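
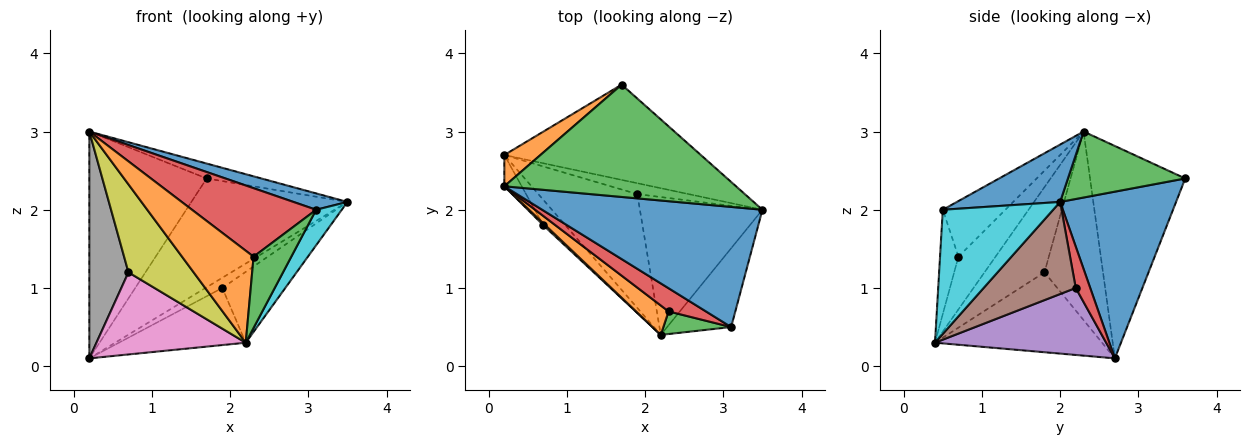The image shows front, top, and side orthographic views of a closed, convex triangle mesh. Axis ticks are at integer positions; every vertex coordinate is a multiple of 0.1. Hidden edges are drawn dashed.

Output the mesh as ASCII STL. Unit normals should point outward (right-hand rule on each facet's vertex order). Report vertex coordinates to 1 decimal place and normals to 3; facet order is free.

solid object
 facet normal 0.488 0.657 -0.575
  outer loop
   vertex 1.7 3.6 2.4
   vertex 3.5 2.0 2.1
   vertex 0.2 2.7 0.1
  endloop
 endfacet
 facet normal -0.627 0.772 0.106
  outer loop
   vertex 1.7 3.6 2.4
   vertex 0.2 2.7 0.1
   vertex 0.2 2.3 3.0
  endloop
 endfacet
 facet normal 0.272 0.127 0.954
  outer loop
   vertex 1.7 3.6 2.4
   vertex 0.2 2.3 3.0
   vertex 3.5 2.0 2.1
  endloop
 endfacet
 facet normal 0.507 0.589 -0.630
  outer loop
   vertex 1.9 2.2 1.0
   vertex 0.2 2.7 0.1
   vertex 3.5 2.0 2.1
  endloop
 endfacet
 facet normal 0.518 0.384 -0.765
  outer loop
   vertex 1.9 2.2 1.0
   vertex 2.2 0.4 0.3
   vertex 0.2 2.7 0.1
  endloop
 endfacet
 facet normal 0.556 0.380 -0.739
  outer loop
   vertex 1.9 2.2 1.0
   vertex 3.5 2.0 2.1
   vertex 2.2 0.4 0.3
  endloop
 endfacet
 facet normal -0.730 -0.653 -0.202
  outer loop
   vertex 0.7 1.8 1.2
   vertex 0.2 2.7 0.1
   vertex 2.2 0.4 0.3
  endloop
 endfacet
 facet normal -0.829 -0.554 -0.076
  outer loop
   vertex 0.7 1.8 1.2
   vertex 0.2 2.3 3.0
   vertex 0.2 2.7 0.1
  endloop
 endfacet
 facet normal -0.677 -0.736 0.016
  outer loop
   vertex 0.7 1.8 1.2
   vertex 2.2 0.4 0.3
   vertex 0.2 2.3 3.0
  endloop
 endfacet
 facet normal 0.870 -0.202 -0.449
  outer loop
   vertex 3.1 0.5 2.0
   vertex 2.2 0.4 0.3
   vertex 3.5 2.0 2.1
  endloop
 endfacet
 facet normal 0.250 -0.131 0.959
  outer loop
   vertex 3.1 0.5 2.0
   vertex 3.5 2.0 2.1
   vertex 0.2 2.3 3.0
  endloop
 endfacet
 facet normal -0.443 -0.854 0.273
  outer loop
   vertex 2.3 0.7 1.4
   vertex 0.2 2.3 3.0
   vertex 2.2 0.4 0.3
  endloop
 endfacet
 facet normal -0.422 -0.864 0.274
  outer loop
   vertex 2.3 0.7 1.4
   vertex 2.2 0.4 0.3
   vertex 3.1 0.5 2.0
  endloop
 endfacet
 facet normal -0.431 -0.855 0.289
  outer loop
   vertex 2.3 0.7 1.4
   vertex 3.1 0.5 2.0
   vertex 0.2 2.3 3.0
  endloop
 endfacet
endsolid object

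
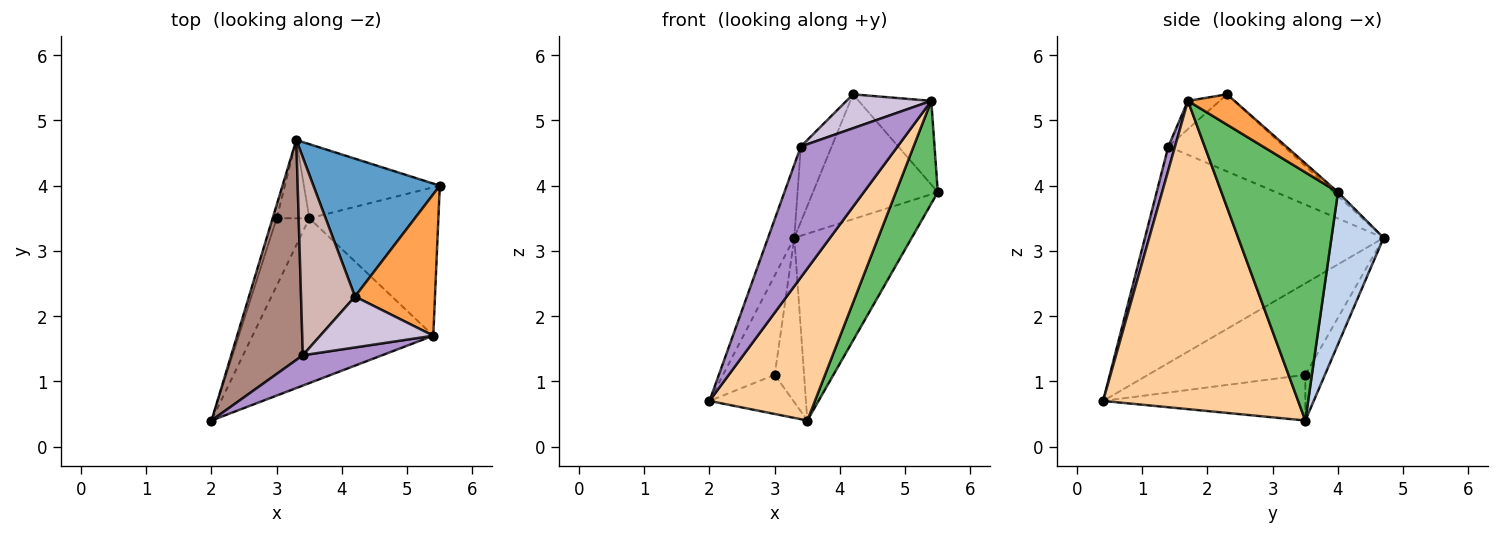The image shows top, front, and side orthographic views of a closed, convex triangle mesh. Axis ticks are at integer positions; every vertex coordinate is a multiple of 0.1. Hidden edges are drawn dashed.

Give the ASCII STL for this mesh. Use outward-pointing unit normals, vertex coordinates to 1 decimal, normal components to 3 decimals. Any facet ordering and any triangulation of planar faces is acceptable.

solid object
 facet normal -0.022 0.671 0.741
  outer loop
   vertex 4.2 2.3 5.4
   vertex 5.5 4.0 3.9
   vertex 3.3 4.7 3.2
  endloop
 endfacet
 facet normal 0.382 0.859 -0.341
  outer loop
   vertex 3.5 3.5 0.4
   vertex 3.3 4.7 3.2
   vertex 5.5 4.0 3.9
  endloop
 endfacet
 facet normal 0.310 0.484 0.818
  outer loop
   vertex 5.4 1.7 5.3
   vertex 5.5 4.0 3.9
   vertex 4.2 2.3 5.4
  endloop
 endfacet
 facet normal 0.782 -0.423 -0.458
  outer loop
   vertex 5.4 1.7 5.3
   vertex 2.0 0.4 0.7
   vertex 3.5 3.5 0.4
  endloop
 endfacet
 facet normal 0.845 -0.304 -0.439
  outer loop
   vertex 5.4 1.7 5.3
   vertex 3.5 3.5 0.4
   vertex 5.5 4.0 3.9
  endloop
 endfacet
 facet normal -0.949 0.312 -0.043
  outer loop
   vertex 3.0 3.5 1.1
   vertex 2.0 0.4 0.7
   vertex 3.3 4.7 3.2
  endloop
 endfacet
 facet normal -0.771 0.320 -0.551
  outer loop
   vertex 3.0 3.5 1.1
   vertex 3.5 3.5 0.4
   vertex 2.0 0.4 0.7
  endloop
 endfacet
 facet normal -0.516 0.774 -0.368
  outer loop
   vertex 3.0 3.5 1.1
   vertex 3.3 4.7 3.2
   vertex 3.5 3.5 0.4
  endloop
 endfacet
 facet normal 0.067 -0.972 0.225
  outer loop
   vertex 3.4 1.4 4.6
   vertex 2.0 0.4 0.7
   vertex 5.4 1.7 5.3
  endloop
 endfacet
 facet normal -0.204 -0.543 0.815
  outer loop
   vertex 3.4 1.4 4.6
   vertex 5.4 1.7 5.3
   vertex 4.2 2.3 5.4
  endloop
 endfacet
 facet normal -0.944 0.104 0.312
  outer loop
   vertex 3.4 1.4 4.6
   vertex 3.3 4.7 3.2
   vertex 2.0 0.4 0.7
  endloop
 endfacet
 facet normal -0.800 0.213 0.560
  outer loop
   vertex 3.4 1.4 4.6
   vertex 4.2 2.3 5.4
   vertex 3.3 4.7 3.2
  endloop
 endfacet
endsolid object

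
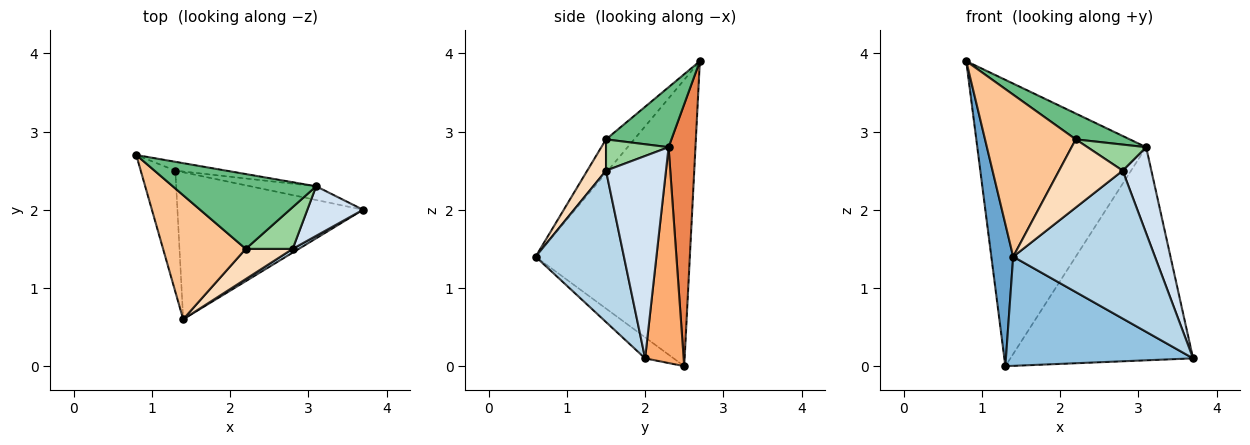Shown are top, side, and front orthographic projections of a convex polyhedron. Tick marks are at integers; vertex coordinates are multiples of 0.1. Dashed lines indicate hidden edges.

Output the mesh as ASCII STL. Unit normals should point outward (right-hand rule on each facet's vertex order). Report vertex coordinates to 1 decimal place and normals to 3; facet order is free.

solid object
 facet normal -0.983 -0.139 -0.119
  outer loop
   vertex 1.3 2.5 0.0
   vertex 1.4 0.6 1.4
   vertex 0.8 2.7 3.9
  endloop
 endfacet
 facet normal -0.090 -0.594 -0.799
  outer loop
   vertex 1.3 2.5 0.0
   vertex 3.7 2.0 0.1
   vertex 1.4 0.6 1.4
  endloop
 endfacet
 facet normal 0.529 -0.849 0.021
  outer loop
   vertex 2.8 1.5 2.5
   vertex 1.4 0.6 1.4
   vertex 3.7 2.0 0.1
  endloop
 endfacet
 facet normal 0.876 -0.419 0.241
  outer loop
   vertex 3.1 2.3 2.8
   vertex 2.8 1.5 2.5
   vertex 3.7 2.0 0.1
  endloop
 endfacet
 facet normal 0.157 0.987 -0.030
  outer loop
   vertex 3.1 2.3 2.8
   vertex 1.3 2.5 0.0
   vertex 0.8 2.7 3.9
  endloop
 endfacet
 facet normal 0.206 0.977 -0.063
  outer loop
   vertex 3.1 2.3 2.8
   vertex 3.7 2.0 0.1
   vertex 1.3 2.5 0.0
  endloop
 endfacet
 facet normal -0.239 -0.771 0.590
  outer loop
   vertex 2.2 1.5 2.9
   vertex 0.8 2.7 3.9
   vertex 1.4 0.6 1.4
  endloop
 endfacet
 facet normal 0.261 -0.883 0.391
  outer loop
   vertex 2.2 1.5 2.9
   vertex 1.4 0.6 1.4
   vertex 2.8 1.5 2.5
  endloop
 endfacet
 facet normal 0.368 -0.304 0.879
  outer loop
   vertex 2.2 1.5 2.9
   vertex 3.1 2.3 2.8
   vertex 0.8 2.7 3.9
  endloop
 endfacet
 facet normal 0.492 -0.461 0.738
  outer loop
   vertex 2.2 1.5 2.9
   vertex 2.8 1.5 2.5
   vertex 3.1 2.3 2.8
  endloop
 endfacet
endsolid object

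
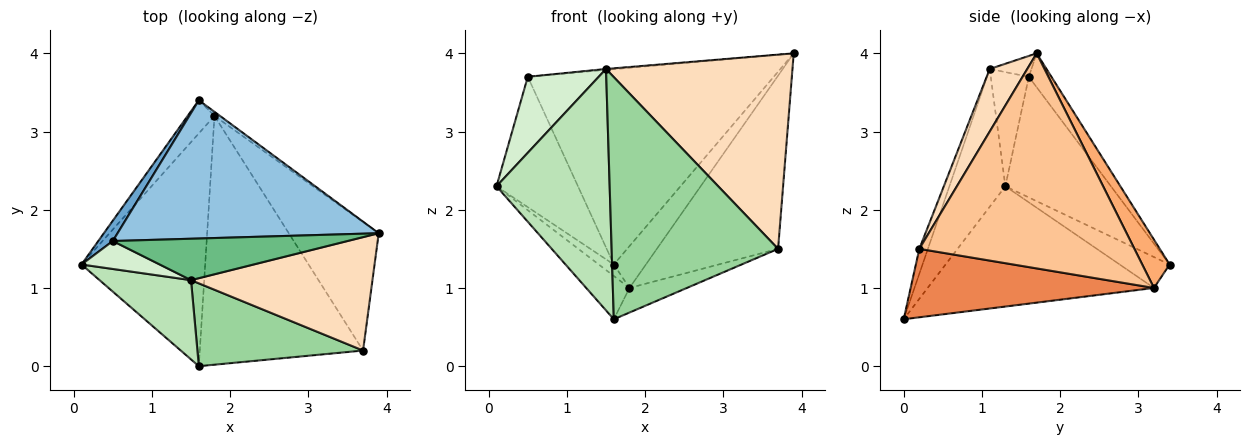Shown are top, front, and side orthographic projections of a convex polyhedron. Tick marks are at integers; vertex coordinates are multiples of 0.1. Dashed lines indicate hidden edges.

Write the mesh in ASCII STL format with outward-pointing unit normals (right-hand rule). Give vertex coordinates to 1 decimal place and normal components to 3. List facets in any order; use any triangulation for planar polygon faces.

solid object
 facet normal -0.788 0.608 0.095
  outer loop
   vertex 0.5 1.6 3.7
   vertex 1.6 3.4 1.3
   vertex 0.1 1.3 2.3
  endloop
 endfacet
 facet normal -0.075 0.814 0.576
  outer loop
   vertex 0.5 1.6 3.7
   vertex 3.9 1.7 4.0
   vertex 1.6 3.4 1.3
  endloop
 endfacet
 facet normal -0.737 0.222 -0.639
  outer loop
   vertex 1.8 3.2 1.0
   vertex 0.1 1.3 2.3
   vertex 1.6 3.4 1.3
  endloop
 endfacet
 facet normal -0.691 0.132 -0.711
  outer loop
   vertex 1.8 3.2 1.0
   vertex 1.6 0.0 0.6
   vertex 0.1 1.3 2.3
  endloop
 endfacet
 facet normal 0.385 0.091 -0.918
  outer loop
   vertex 1.8 3.2 1.0
   vertex 3.7 0.2 1.5
   vertex 1.6 0.0 0.6
  endloop
 endfacet
 facet normal 0.647 0.758 -0.074
  outer loop
   vertex 1.8 3.2 1.0
   vertex 1.6 3.4 1.3
   vertex 3.9 1.7 4.0
  endloop
 endfacet
 facet normal 0.819 0.461 -0.342
  outer loop
   vertex 1.8 3.2 1.0
   vertex 3.9 1.7 4.0
   vertex 3.7 0.2 1.5
  endloop
 endfacet
 facet normal 0.171 -0.851 0.497
  outer loop
   vertex 1.5 1.1 3.8
   vertex 3.7 0.2 1.5
   vertex 3.9 1.7 4.0
  endloop
 endfacet
 facet normal -0.089 0.022 0.996
  outer loop
   vertex 1.5 1.1 3.8
   vertex 3.9 1.7 4.0
   vertex 0.5 1.6 3.7
  endloop
 endfacet
 facet normal -0.049 -0.945 0.323
  outer loop
   vertex 1.5 1.1 3.8
   vertex 1.6 0.0 0.6
   vertex 3.7 0.2 1.5
  endloop
 endfacet
 facet normal -0.425 -0.860 0.282
  outer loop
   vertex 1.5 1.1 3.8
   vertex 0.1 1.3 2.3
   vertex 1.6 0.0 0.6
  endloop
 endfacet
 facet normal -0.450 -0.838 0.308
  outer loop
   vertex 1.5 1.1 3.8
   vertex 0.5 1.6 3.7
   vertex 0.1 1.3 2.3
  endloop
 endfacet
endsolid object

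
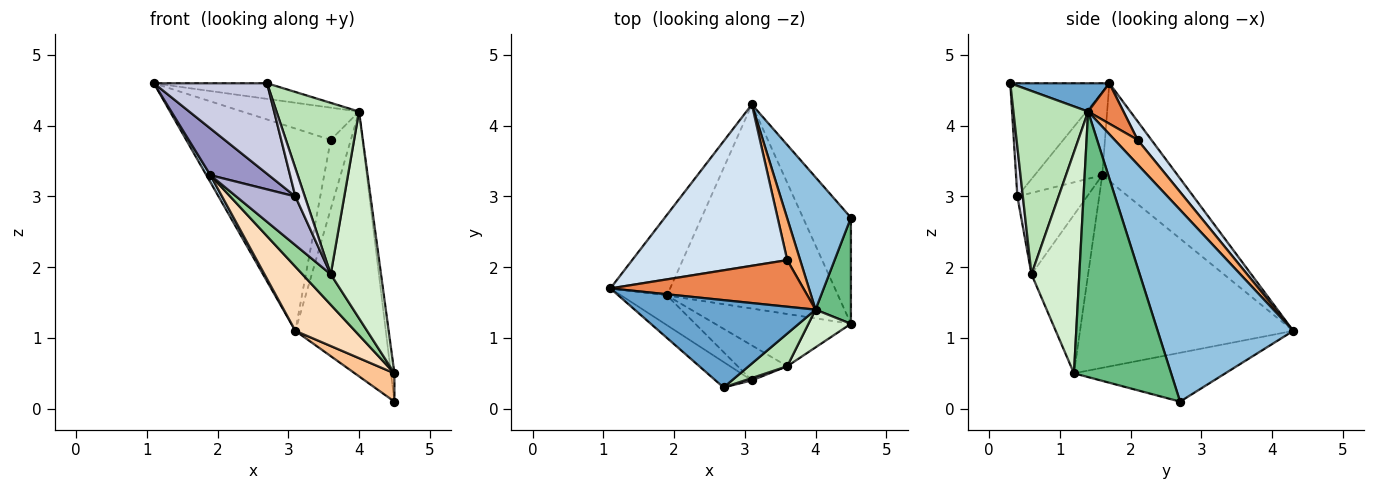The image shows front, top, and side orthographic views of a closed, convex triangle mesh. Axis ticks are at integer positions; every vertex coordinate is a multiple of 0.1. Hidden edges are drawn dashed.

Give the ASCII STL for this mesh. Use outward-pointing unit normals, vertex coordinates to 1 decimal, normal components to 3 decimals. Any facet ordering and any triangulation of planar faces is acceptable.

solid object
 facet normal 0.152 0.174 0.973
  outer loop
   vertex 4.0 1.4 4.2
   vertex 1.1 1.7 4.6
   vertex 2.7 0.3 4.6
  endloop
 endfacet
 facet normal 0.802 0.535 0.267
  outer loop
   vertex 4.0 1.4 4.2
   vertex 4.5 2.7 0.1
   vertex 3.1 4.3 1.1
  endloop
 endfacet
 facet normal -0.852 -0.046 -0.521
  outer loop
   vertex 1.9 1.6 3.3
   vertex 1.1 1.7 4.6
   vertex 3.1 4.3 1.1
  endloop
 endfacet
 facet normal 0.074 0.780 0.622
  outer loop
   vertex 3.6 2.1 3.8
   vertex 3.1 4.3 1.1
   vertex 1.1 1.7 4.6
  endloop
 endfacet
 facet normal 0.170 0.560 0.811
  outer loop
   vertex 3.6 2.1 3.8
   vertex 1.1 1.7 4.6
   vertex 4.0 1.4 4.2
  endloop
 endfacet
 facet normal 0.701 0.611 0.368
  outer loop
   vertex 3.6 2.1 3.8
   vertex 4.0 1.4 4.2
   vertex 3.1 4.3 1.1
  endloop
 endfacet
 facet normal -0.702 -0.184 -0.688
  outer loop
   vertex 4.5 1.2 0.5
   vertex 3.1 4.3 1.1
   vertex 4.5 2.7 0.1
  endloop
 endfacet
 facet normal -0.732 -0.205 -0.650
  outer loop
   vertex 4.5 1.2 0.5
   vertex 1.9 1.6 3.3
   vertex 3.1 4.3 1.1
  endloop
 endfacet
 facet normal 0.991 0.035 0.132
  outer loop
   vertex 4.5 1.2 0.5
   vertex 4.5 2.7 0.1
   vertex 4.0 1.4 4.2
  endloop
 endfacet
 facet normal -0.710 -0.355 -0.608
  outer loop
   vertex 3.6 0.6 1.9
   vertex 1.9 1.6 3.3
   vertex 4.5 1.2 0.5
  endloop
 endfacet
 facet normal 0.664 -0.734 0.140
  outer loop
   vertex 3.6 0.6 1.9
   vertex 4.0 1.4 4.2
   vertex 2.7 0.3 4.6
  endloop
 endfacet
 facet normal 0.683 -0.719 0.131
  outer loop
   vertex 3.6 0.6 1.9
   vertex 4.5 1.2 0.5
   vertex 4.0 1.4 4.2
  endloop
 endfacet
 facet normal -0.699 -0.603 -0.384
  outer loop
   vertex 3.1 0.4 3.0
   vertex 1.1 1.7 4.6
   vertex 1.9 1.6 3.3
  endloop
 endfacet
 facet normal -0.692 -0.587 -0.421
  outer loop
   vertex 3.1 0.4 3.0
   vertex 1.9 1.6 3.3
   vertex 3.6 0.6 1.9
  endloop
 endfacet
 facet normal -0.644 -0.736 -0.207
  outer loop
   vertex 3.1 0.4 3.0
   vertex 2.7 0.3 4.6
   vertex 1.1 1.7 4.6
  endloop
 endfacet
 facet normal 0.503 -0.862 0.072
  outer loop
   vertex 3.1 0.4 3.0
   vertex 3.6 0.6 1.9
   vertex 2.7 0.3 4.6
  endloop
 endfacet
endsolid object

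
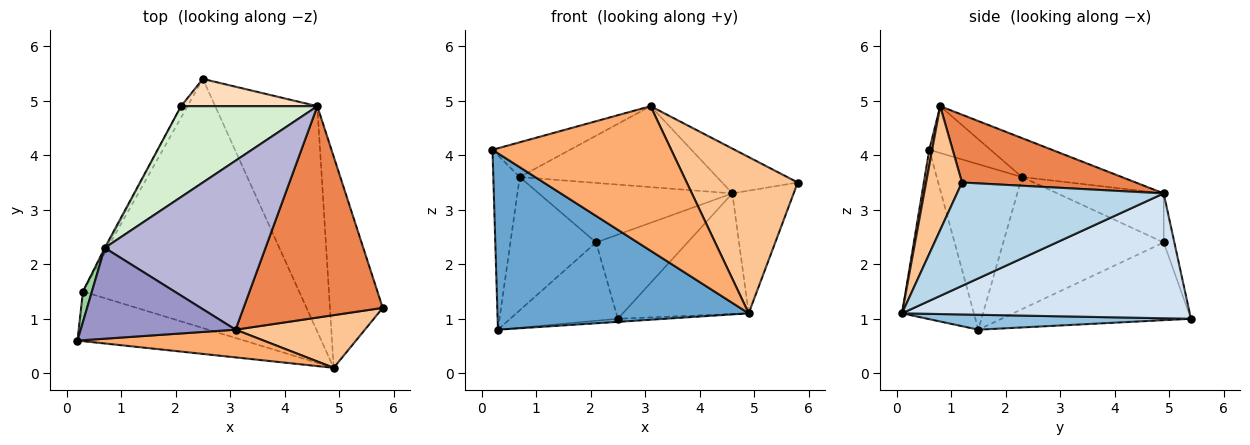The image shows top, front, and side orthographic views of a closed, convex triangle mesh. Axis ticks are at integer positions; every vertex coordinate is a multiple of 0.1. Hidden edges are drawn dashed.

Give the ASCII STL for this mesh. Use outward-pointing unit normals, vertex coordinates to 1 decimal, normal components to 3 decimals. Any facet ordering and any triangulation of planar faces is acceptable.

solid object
 facet normal -0.265 -0.928 -0.261
  outer loop
   vertex 0.3 1.5 0.8
   vertex 4.9 0.1 1.1
   vertex 0.2 0.6 4.1
  endloop
 endfacet
 facet normal 0.069 0.012 -0.998
  outer loop
   vertex 0.3 1.5 0.8
   vertex 2.5 5.4 1.0
   vertex 4.9 0.1 1.1
  endloop
 endfacet
 facet normal 0.861 0.255 -0.440
  outer loop
   vertex 4.6 4.9 3.3
   vertex 5.8 1.2 3.5
   vertex 4.9 0.1 1.1
  endloop
 endfacet
 facet normal 0.733 0.321 -0.600
  outer loop
   vertex 4.6 4.9 3.3
   vertex 4.9 0.1 1.1
   vertex 2.5 5.4 1.0
  endloop
 endfacet
 facet normal 0.430 0.187 0.883
  outer loop
   vertex 3.1 0.8 4.9
   vertex 5.8 1.2 3.5
   vertex 4.6 4.9 3.3
  endloop
 endfacet
 facet normal 0.016 -0.982 0.188
  outer loop
   vertex 3.1 0.8 4.9
   vertex 0.2 0.6 4.1
   vertex 4.9 0.1 1.1
  endloop
 endfacet
 facet normal 0.293 -0.906 0.306
  outer loop
   vertex 3.1 0.8 4.9
   vertex 4.9 0.1 1.1
   vertex 5.8 1.2 3.5
  endloop
 endfacet
 facet normal -0.110 0.946 0.306
  outer loop
   vertex 2.1 4.9 2.4
   vertex 4.6 4.9 3.3
   vertex 2.5 5.4 1.0
  endloop
 endfacet
 facet normal -0.867 0.493 -0.072
  outer loop
   vertex 2.1 4.9 2.4
   vertex 2.5 5.4 1.0
   vertex 0.3 1.5 0.8
  endloop
 endfacet
 facet normal -0.954 0.296 0.052
  outer loop
   vertex 0.7 2.3 3.6
   vertex 0.3 1.5 0.8
   vertex 0.2 0.6 4.1
  endloop
 endfacet
 facet normal -0.882 0.471 -0.009
  outer loop
   vertex 0.7 2.3 3.6
   vertex 2.1 4.9 2.4
   vertex 0.3 1.5 0.8
  endloop
 endfacet
 facet normal -0.288 0.525 0.801
  outer loop
   vertex 0.7 2.3 3.6
   vertex 4.6 4.9 3.3
   vertex 2.1 4.9 2.4
  endloop
 endfacet
 facet normal -0.272 0.344 0.899
  outer loop
   vertex 0.7 2.3 3.6
   vertex 0.2 0.6 4.1
   vertex 3.1 0.8 4.9
  endloop
 endfacet
 facet normal -0.214 0.422 0.881
  outer loop
   vertex 0.7 2.3 3.6
   vertex 3.1 0.8 4.9
   vertex 4.6 4.9 3.3
  endloop
 endfacet
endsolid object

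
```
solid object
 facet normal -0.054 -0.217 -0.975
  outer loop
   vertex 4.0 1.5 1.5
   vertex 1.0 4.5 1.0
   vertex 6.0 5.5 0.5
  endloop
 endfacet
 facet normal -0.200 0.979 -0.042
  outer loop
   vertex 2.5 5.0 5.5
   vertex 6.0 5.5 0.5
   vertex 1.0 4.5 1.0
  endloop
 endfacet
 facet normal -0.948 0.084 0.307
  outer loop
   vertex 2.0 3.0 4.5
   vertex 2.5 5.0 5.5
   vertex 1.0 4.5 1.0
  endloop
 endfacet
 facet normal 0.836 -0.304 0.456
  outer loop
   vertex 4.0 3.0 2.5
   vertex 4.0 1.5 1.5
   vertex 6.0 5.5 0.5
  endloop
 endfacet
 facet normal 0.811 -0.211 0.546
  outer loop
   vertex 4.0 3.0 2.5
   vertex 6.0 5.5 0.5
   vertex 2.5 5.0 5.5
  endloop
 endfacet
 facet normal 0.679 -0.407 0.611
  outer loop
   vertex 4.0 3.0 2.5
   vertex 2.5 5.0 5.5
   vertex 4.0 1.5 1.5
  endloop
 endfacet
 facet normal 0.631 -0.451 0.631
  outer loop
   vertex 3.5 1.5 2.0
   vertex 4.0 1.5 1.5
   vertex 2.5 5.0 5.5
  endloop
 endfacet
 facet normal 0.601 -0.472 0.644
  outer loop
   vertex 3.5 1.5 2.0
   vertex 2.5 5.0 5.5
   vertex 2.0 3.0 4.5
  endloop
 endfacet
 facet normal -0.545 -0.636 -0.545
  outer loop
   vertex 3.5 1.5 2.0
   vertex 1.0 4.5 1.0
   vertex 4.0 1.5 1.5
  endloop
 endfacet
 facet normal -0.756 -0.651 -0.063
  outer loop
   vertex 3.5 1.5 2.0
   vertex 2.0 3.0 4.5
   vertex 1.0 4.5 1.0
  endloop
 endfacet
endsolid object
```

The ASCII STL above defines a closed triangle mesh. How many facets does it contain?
10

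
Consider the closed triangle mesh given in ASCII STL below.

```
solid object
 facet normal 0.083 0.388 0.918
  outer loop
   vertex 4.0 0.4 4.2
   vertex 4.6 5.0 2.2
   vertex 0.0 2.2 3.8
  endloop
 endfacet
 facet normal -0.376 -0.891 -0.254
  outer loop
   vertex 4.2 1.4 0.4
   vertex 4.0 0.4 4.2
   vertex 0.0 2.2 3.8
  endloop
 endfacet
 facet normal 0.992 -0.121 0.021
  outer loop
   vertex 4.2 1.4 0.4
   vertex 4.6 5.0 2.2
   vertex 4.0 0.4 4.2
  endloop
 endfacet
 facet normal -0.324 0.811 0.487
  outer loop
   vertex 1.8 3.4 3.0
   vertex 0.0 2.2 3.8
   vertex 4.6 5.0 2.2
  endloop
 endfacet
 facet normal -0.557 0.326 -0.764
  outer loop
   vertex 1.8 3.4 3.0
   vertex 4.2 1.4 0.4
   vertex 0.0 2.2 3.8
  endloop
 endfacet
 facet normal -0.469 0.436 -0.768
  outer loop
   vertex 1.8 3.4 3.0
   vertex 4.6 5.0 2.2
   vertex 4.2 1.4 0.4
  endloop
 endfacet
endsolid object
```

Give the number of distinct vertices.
5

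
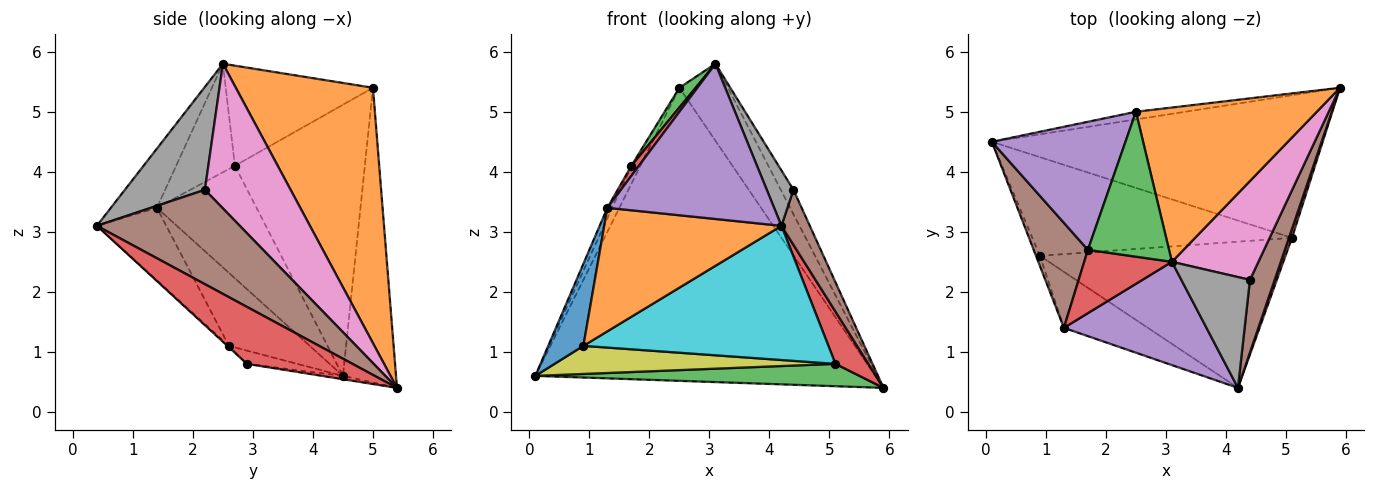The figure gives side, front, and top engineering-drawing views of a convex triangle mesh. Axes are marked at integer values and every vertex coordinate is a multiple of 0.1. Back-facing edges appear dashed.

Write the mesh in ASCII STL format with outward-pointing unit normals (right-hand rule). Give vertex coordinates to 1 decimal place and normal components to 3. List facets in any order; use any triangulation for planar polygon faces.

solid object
 facet normal -0.154 0.988 -0.026
  outer loop
   vertex 2.5 5.0 5.4
   vertex 5.9 5.4 0.4
   vertex 0.1 4.5 0.6
  endloop
 endfacet
 facet normal 0.784 0.277 0.555
  outer loop
   vertex 2.5 5.0 5.4
   vertex 3.1 2.5 5.8
   vertex 5.9 5.4 0.4
  endloop
 endfacet
 facet normal -0.010 -0.155 -0.988
  outer loop
   vertex 5.1 2.9 0.8
   vertex 0.1 4.5 0.6
   vertex 5.9 5.4 0.4
  endloop
 endfacet
 facet normal 0.954 -0.297 0.050
  outer loop
   vertex 5.1 2.9 0.8
   vertex 5.9 5.4 0.4
   vertex 4.2 0.4 3.1
  endloop
 endfacet
 facet normal -0.224 -0.811 0.540
  outer loop
   vertex 1.3 1.4 3.4
   vertex 4.2 0.4 3.1
   vertex 3.1 2.5 5.8
  endloop
 endfacet
 facet normal 0.950 -0.189 0.249
  outer loop
   vertex 4.4 2.2 3.7
   vertex 4.2 0.4 3.1
   vertex 5.9 5.4 0.4
  endloop
 endfacet
 facet normal 0.851 0.126 0.509
  outer loop
   vertex 4.4 2.2 3.7
   vertex 5.9 5.4 0.4
   vertex 3.1 2.5 5.8
  endloop
 endfacet
 facet normal 0.802 -0.267 0.535
  outer loop
   vertex 4.4 2.2 3.7
   vertex 3.1 2.5 5.8
   vertex 4.2 0.4 3.1
  endloop
 endfacet
 facet normal -0.049 -0.273 -0.961
  outer loop
   vertex 0.9 2.6 1.1
   vertex 0.1 4.5 0.6
   vertex 5.1 2.9 0.8
  endloop
 endfacet
 facet normal -0.004 -0.676 -0.737
  outer loop
   vertex 0.9 2.6 1.1
   vertex 5.1 2.9 0.8
   vertex 4.2 0.4 3.1
  endloop
 endfacet
 facet normal -0.916 -0.398 -0.049
  outer loop
   vertex 0.9 2.6 1.1
   vertex 1.3 1.4 3.4
   vertex 0.1 4.5 0.6
  endloop
 endfacet
 facet normal -0.336 -0.858 -0.389
  outer loop
   vertex 0.9 2.6 1.1
   vertex 4.2 0.4 3.1
   vertex 1.3 1.4 3.4
  endloop
 endfacet
 facet normal -0.774 -0.085 0.627
  outer loop
   vertex 1.7 2.7 4.1
   vertex 3.1 2.5 5.8
   vertex 2.5 5.0 5.4
  endloop
 endfacet
 facet normal -0.774 -0.099 0.626
  outer loop
   vertex 1.7 2.7 4.1
   vertex 1.3 1.4 3.4
   vertex 3.1 2.5 5.8
  endloop
 endfacet
 facet normal -0.895 0.062 0.441
  outer loop
   vertex 1.7 2.7 4.1
   vertex 2.5 5.0 5.4
   vertex 0.1 4.5 0.6
  endloop
 endfacet
 facet normal -0.900 0.043 0.434
  outer loop
   vertex 1.7 2.7 4.1
   vertex 0.1 4.5 0.6
   vertex 1.3 1.4 3.4
  endloop
 endfacet
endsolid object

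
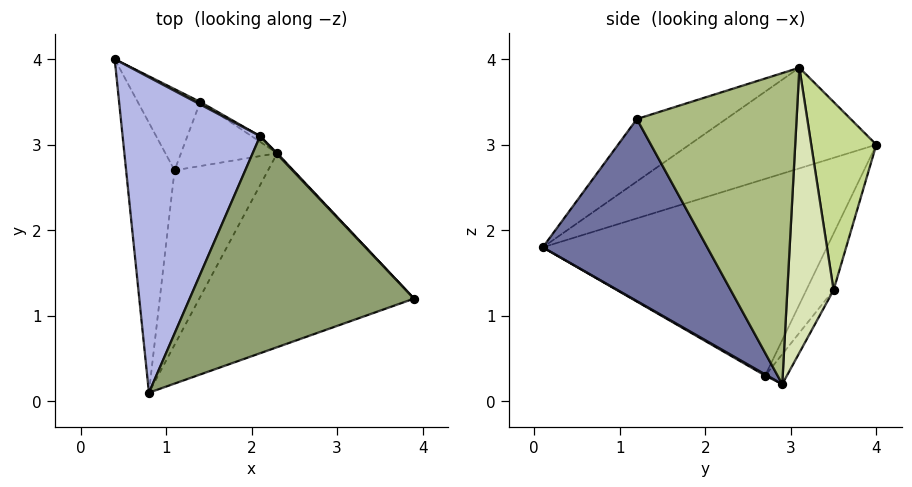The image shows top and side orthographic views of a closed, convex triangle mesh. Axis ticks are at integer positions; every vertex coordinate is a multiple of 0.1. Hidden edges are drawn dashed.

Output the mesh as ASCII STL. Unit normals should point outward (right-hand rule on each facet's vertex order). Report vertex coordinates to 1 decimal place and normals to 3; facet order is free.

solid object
 facet normal 0.509 -0.616 -0.601
  outer loop
   vertex 2.3 2.9 0.2
   vertex 3.9 1.2 3.3
   vertex 0.8 0.1 1.8
  endloop
 endfacet
 facet normal -0.971 -0.026 -0.239
  outer loop
   vertex 1.1 2.7 0.3
   vertex 0.8 0.1 1.8
   vertex 0.4 4.0 3.0
  endloop
 endfacet
 facet normal 0.011 -0.501 -0.866
  outer loop
   vertex 1.1 2.7 0.3
   vertex 2.3 2.9 0.2
   vertex 0.8 0.1 1.8
  endloop
 endfacet
 facet normal -0.564 -0.295 0.771
  outer loop
   vertex 2.1 3.1 3.9
   vertex 0.4 4.0 3.0
   vertex 0.8 0.1 1.8
  endloop
 endfacet
 facet normal -0.234 -0.487 0.841
  outer loop
   vertex 2.1 3.1 3.9
   vertex 0.8 0.1 1.8
   vertex 3.9 1.2 3.3
  endloop
 endfacet
 facet normal 0.726 0.687 0.002
  outer loop
   vertex 2.1 3.1 3.9
   vertex 3.9 1.2 3.3
   vertex 2.3 2.9 0.2
  endloop
 endfacet
 facet normal 0.463 0.886 0.012
  outer loop
   vertex 1.4 3.5 1.3
   vertex 0.4 4.0 3.0
   vertex 2.1 3.1 3.9
  endloop
 endfacet
 facet normal 0.541 0.841 -0.016
  outer loop
   vertex 1.4 3.5 1.3
   vertex 2.1 3.1 3.9
   vertex 2.3 2.9 0.2
  endloop
 endfacet
 facet normal -0.434 0.762 -0.480
  outer loop
   vertex 1.4 3.5 1.3
   vertex 1.1 2.7 0.3
   vertex 0.4 4.0 3.0
  endloop
 endfacet
 facet normal -0.181 0.794 -0.581
  outer loop
   vertex 1.4 3.5 1.3
   vertex 2.3 2.9 0.2
   vertex 1.1 2.7 0.3
  endloop
 endfacet
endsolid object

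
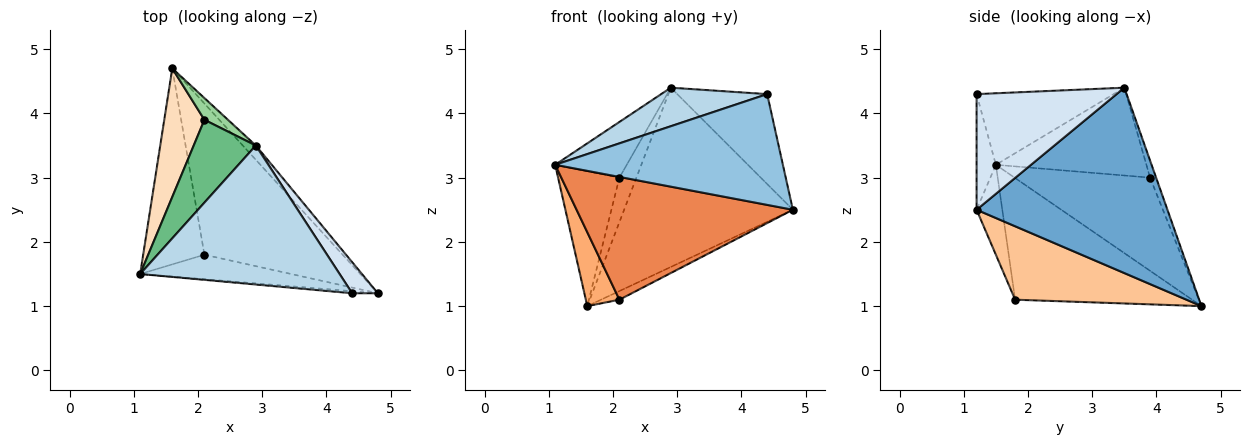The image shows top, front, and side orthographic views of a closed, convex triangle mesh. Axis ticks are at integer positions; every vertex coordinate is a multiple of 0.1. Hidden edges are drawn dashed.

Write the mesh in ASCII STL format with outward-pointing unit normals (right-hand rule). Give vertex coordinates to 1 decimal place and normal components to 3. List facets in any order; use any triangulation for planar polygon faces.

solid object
 facet normal 0.748 0.661 -0.053
  outer loop
   vertex 2.9 3.5 4.4
   vertex 4.8 1.2 2.5
   vertex 1.6 4.7 1.0
  endloop
 endfacet
 facet normal -0.084 -0.996 -0.019
  outer loop
   vertex 4.4 1.2 4.3
   vertex 1.1 1.5 3.2
   vertex 4.8 1.2 2.5
  endloop
 endfacet
 facet normal -0.327 -0.253 0.911
  outer loop
   vertex 4.4 1.2 4.3
   vertex 2.9 3.5 4.4
   vertex 1.1 1.5 3.2
  endloop
 endfacet
 facet normal 0.827 0.531 0.184
  outer loop
   vertex 4.4 1.2 4.3
   vertex 4.8 1.2 2.5
   vertex 2.9 3.5 4.4
  endloop
 endfacet
 facet normal -0.116 -0.974 -0.194
  outer loop
   vertex 2.1 1.8 1.1
   vertex 4.8 1.2 2.5
   vertex 1.1 1.5 3.2
  endloop
 endfacet
 facet normal -0.881 -0.167 -0.443
  outer loop
   vertex 2.1 1.8 1.1
   vertex 1.1 1.5 3.2
   vertex 1.6 4.7 1.0
  endloop
 endfacet
 facet normal 0.469 0.050 -0.882
  outer loop
   vertex 2.1 1.8 1.1
   vertex 1.6 4.7 1.0
   vertex 4.8 1.2 2.5
  endloop
 endfacet
 facet normal -0.848 0.384 0.366
  outer loop
   vertex 2.1 3.9 3.0
   vertex 1.6 4.7 1.0
   vertex 1.1 1.5 3.2
  endloop
 endfacet
 facet normal -0.761 0.362 0.538
  outer loop
   vertex 2.1 3.9 3.0
   vertex 1.1 1.5 3.2
   vertex 2.9 3.5 4.4
  endloop
 endfacet
 facet normal -0.304 0.856 0.418
  outer loop
   vertex 2.1 3.9 3.0
   vertex 2.9 3.5 4.4
   vertex 1.6 4.7 1.0
  endloop
 endfacet
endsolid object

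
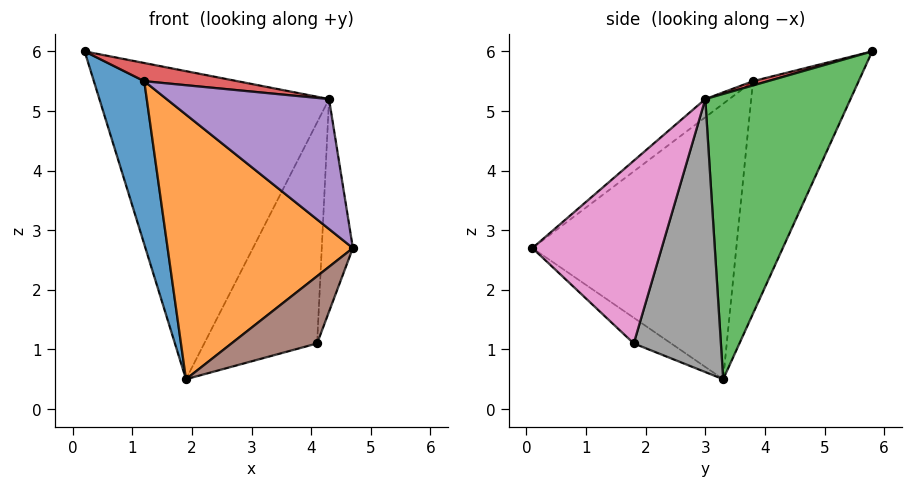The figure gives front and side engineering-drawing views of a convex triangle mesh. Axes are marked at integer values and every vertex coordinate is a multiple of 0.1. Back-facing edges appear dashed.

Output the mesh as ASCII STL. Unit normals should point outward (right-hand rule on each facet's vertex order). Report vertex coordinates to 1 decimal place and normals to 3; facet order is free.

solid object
 facet normal -0.899 -0.429 -0.083
  outer loop
   vertex 1.2 3.8 5.5
   vertex 0.2 5.8 6.0
   vertex 1.9 3.3 0.5
  endloop
 endfacet
 facet normal -0.740 -0.672 -0.036
  outer loop
   vertex 1.2 3.8 5.5
   vertex 1.9 3.3 0.5
   vertex 4.7 0.1 2.7
  endloop
 endfacet
 facet normal 0.522 0.826 -0.214
  outer loop
   vertex 4.3 3.0 5.2
   vertex 1.9 3.3 0.5
   vertex 0.2 5.8 6.0
  endloop
 endfacet
 facet normal 0.036 -0.225 0.974
  outer loop
   vertex 4.3 3.0 5.2
   vertex 0.2 5.8 6.0
   vertex 1.2 3.8 5.5
  endloop
 endfacet
 facet normal -0.097 -0.658 0.747
  outer loop
   vertex 4.3 3.0 5.2
   vertex 1.2 3.8 5.5
   vertex 4.7 0.1 2.7
  endloop
 endfacet
 facet normal -0.309 -0.707 -0.636
  outer loop
   vertex 4.1 1.8 1.1
   vertex 4.7 0.1 2.7
   vertex 1.9 3.3 0.5
  endloop
 endfacet
 facet normal 0.966 0.232 -0.115
  outer loop
   vertex 4.1 1.8 1.1
   vertex 4.3 3.0 5.2
   vertex 4.7 0.1 2.7
  endloop
 endfacet
 facet normal 0.591 0.766 -0.253
  outer loop
   vertex 4.1 1.8 1.1
   vertex 1.9 3.3 0.5
   vertex 4.3 3.0 5.2
  endloop
 endfacet
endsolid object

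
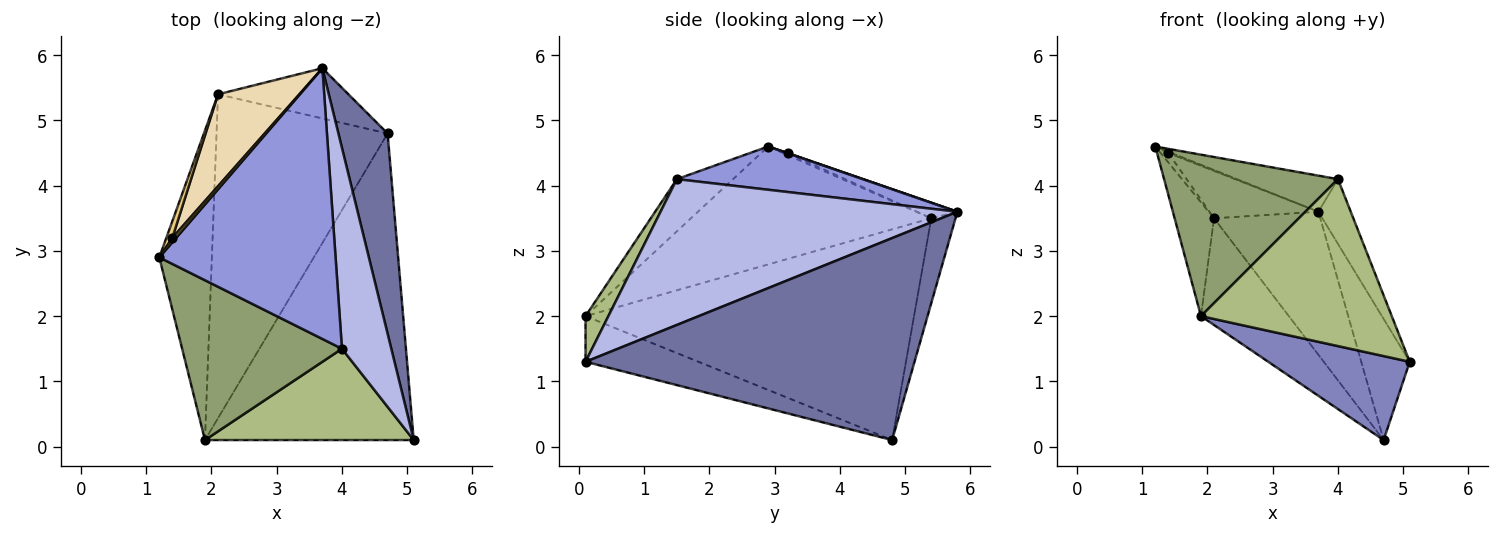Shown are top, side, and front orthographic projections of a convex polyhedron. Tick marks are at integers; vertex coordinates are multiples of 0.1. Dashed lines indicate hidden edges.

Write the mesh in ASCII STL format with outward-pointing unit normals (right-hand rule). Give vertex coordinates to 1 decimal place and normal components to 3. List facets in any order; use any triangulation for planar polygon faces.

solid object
 facet normal 0.962 0.142 0.234
  outer loop
   vertex 4.7 4.8 0.1
   vertex 3.7 5.8 3.6
   vertex 5.1 0.1 1.3
  endloop
 endfacet
 facet normal -0.206 -0.259 -0.944
  outer loop
   vertex 1.9 0.1 2.0
   vertex 4.7 4.8 0.1
   vertex 5.1 0.1 1.3
  endloop
 endfacet
 facet normal 0.236 0.128 0.963
  outer loop
   vertex 4.0 1.5 4.1
   vertex 3.7 5.8 3.6
   vertex 1.2 2.9 4.6
  endloop
 endfacet
 facet normal 0.942 0.103 0.319
  outer loop
   vertex 4.0 1.5 4.1
   vertex 5.1 0.1 1.3
   vertex 3.7 5.8 3.6
  endloop
 endfacet
 facet normal -0.224 -0.693 0.686
  outer loop
   vertex 4.0 1.5 4.1
   vertex 1.2 2.9 4.6
   vertex 1.9 0.1 2.0
  endloop
 endfacet
 facet normal 0.104 -0.873 0.477
  outer loop
   vertex 4.0 1.5 4.1
   vertex 1.9 0.1 2.0
   vertex 5.1 0.1 1.3
  endloop
 endfacet
 facet normal -0.210 0.922 -0.324
  outer loop
   vertex 2.1 5.4 3.5
   vertex 3.7 5.8 3.6
   vertex 4.7 4.8 0.1
  endloop
 endfacet
 facet normal -0.903 0.148 -0.403
  outer loop
   vertex 2.1 5.4 3.5
   vertex 1.9 0.1 2.0
   vertex 1.2 2.9 4.6
  endloop
 endfacet
 facet normal -0.760 0.203 -0.617
  outer loop
   vertex 2.1 5.4 3.5
   vertex 4.7 4.8 0.1
   vertex 1.9 0.1 2.0
  endloop
 endfacet
 facet normal 0.056 0.282 0.958
  outer loop
   vertex 1.4 3.2 4.5
   vertex 1.2 2.9 4.6
   vertex 3.7 5.8 3.6
  endloop
 endfacet
 facet normal -0.290 0.471 0.833
  outer loop
   vertex 1.4 3.2 4.5
   vertex 2.1 5.4 3.5
   vertex 1.2 2.9 4.6
  endloop
 endfacet
 facet normal -0.168 0.452 0.876
  outer loop
   vertex 1.4 3.2 4.5
   vertex 3.7 5.8 3.6
   vertex 2.1 5.4 3.5
  endloop
 endfacet
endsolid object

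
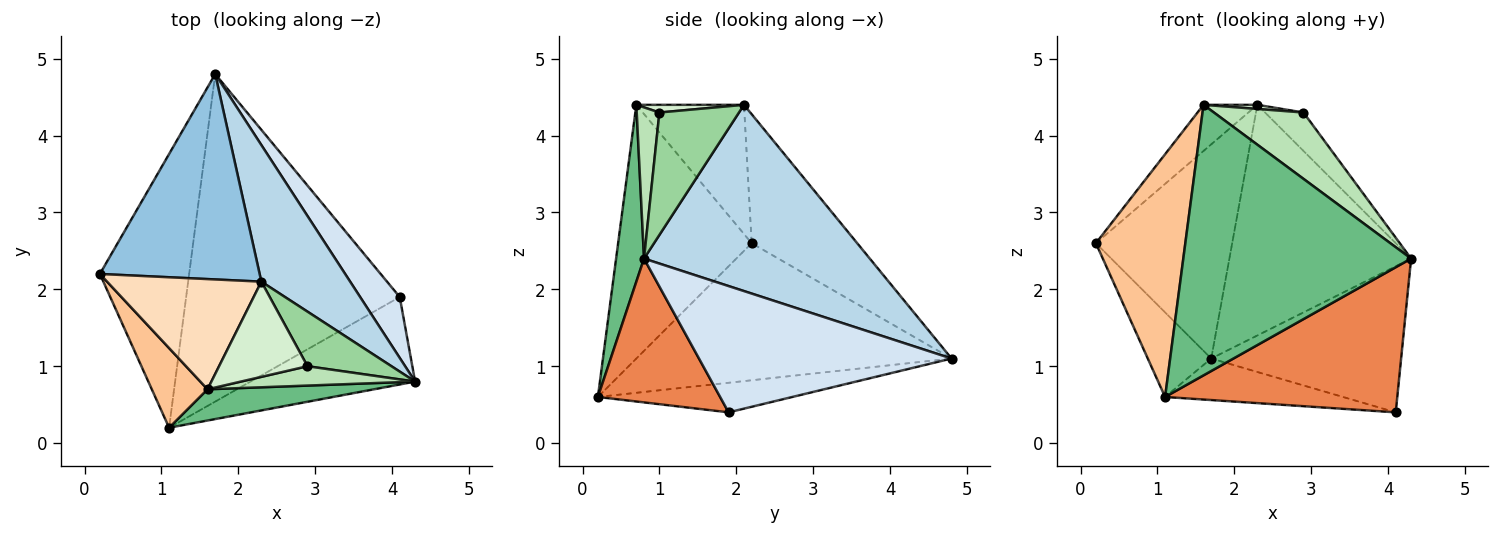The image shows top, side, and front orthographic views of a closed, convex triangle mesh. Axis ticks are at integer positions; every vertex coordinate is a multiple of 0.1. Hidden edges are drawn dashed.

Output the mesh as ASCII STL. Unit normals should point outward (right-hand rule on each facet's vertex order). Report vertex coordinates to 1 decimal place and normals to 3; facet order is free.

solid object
 facet normal -0.826 0.166 -0.538
  outer loop
   vertex 1.1 0.2 0.6
   vertex 0.2 2.2 2.6
   vertex 1.7 4.8 1.1
  endloop
 endfacet
 facet normal -0.488 0.630 0.604
  outer loop
   vertex 2.3 2.1 4.4
   vertex 1.7 4.8 1.1
   vertex 0.2 2.2 2.6
  endloop
 endfacet
 facet normal 0.730 0.588 0.348
  outer loop
   vertex 2.3 2.1 4.4
   vertex 4.3 0.8 2.4
   vertex 1.7 4.8 1.1
  endloop
 endfacet
 facet normal 0.775 0.583 0.243
  outer loop
   vertex 4.1 1.9 0.4
   vertex 1.7 4.8 1.1
   vertex 4.3 0.8 2.4
  endloop
 endfacet
 facet normal 0.411 -0.781 -0.471
  outer loop
   vertex 4.1 1.9 0.4
   vertex 4.3 0.8 2.4
   vertex 1.1 0.2 0.6
  endloop
 endfacet
 facet normal -0.136 0.125 -0.983
  outer loop
   vertex 4.1 1.9 0.4
   vertex 1.1 0.2 0.6
   vertex 1.7 4.8 1.1
  endloop
 endfacet
 facet normal -0.817 -0.547 0.180
  outer loop
   vertex 1.6 0.7 4.4
   vertex 0.2 2.2 2.6
   vertex 1.1 0.2 0.6
  endloop
 endfacet
 facet normal -0.611 0.306 0.730
  outer loop
   vertex 1.6 0.7 4.4
   vertex 2.3 2.1 4.4
   vertex 0.2 2.2 2.6
  endloop
 endfacet
 facet normal 0.121 -0.986 0.114
  outer loop
   vertex 1.6 0.7 4.4
   vertex 1.1 0.2 0.6
   vertex 4.3 0.8 2.4
  endloop
 endfacet
 facet normal 0.766 0.370 0.526
  outer loop
   vertex 2.9 1.0 4.3
   vertex 4.3 0.8 2.4
   vertex 2.3 2.1 4.4
  endloop
 endfacet
 facet normal 0.236 -0.933 0.272
  outer loop
   vertex 2.9 1.0 4.3
   vertex 1.6 0.7 4.4
   vertex 4.3 0.8 2.4
  endloop
 endfacet
 facet normal 0.087 -0.043 0.995
  outer loop
   vertex 2.9 1.0 4.3
   vertex 2.3 2.1 4.4
   vertex 1.6 0.7 4.4
  endloop
 endfacet
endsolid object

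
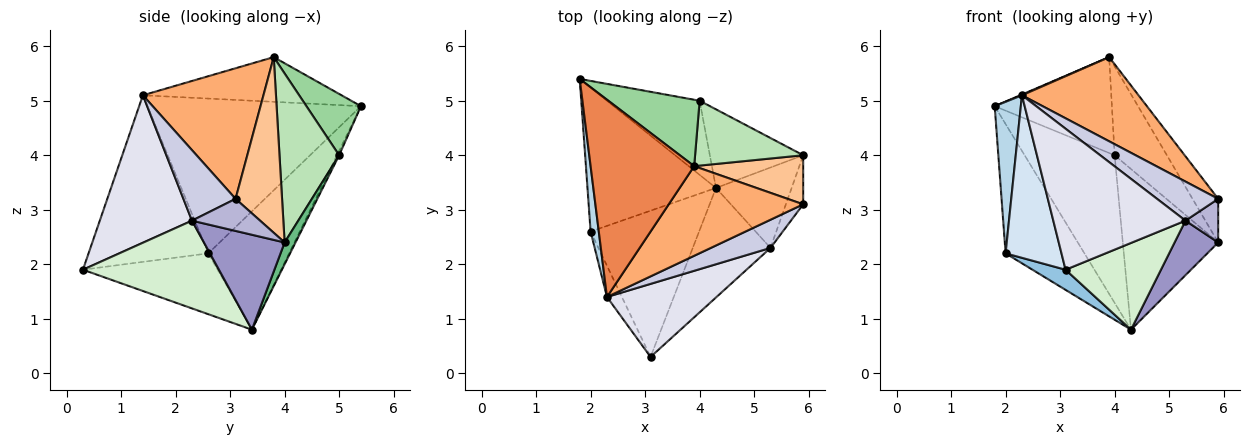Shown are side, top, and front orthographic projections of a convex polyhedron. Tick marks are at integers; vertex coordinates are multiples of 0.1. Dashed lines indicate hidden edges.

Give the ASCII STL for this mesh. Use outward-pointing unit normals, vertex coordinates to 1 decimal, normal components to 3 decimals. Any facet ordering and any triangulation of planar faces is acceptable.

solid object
 facet normal -0.565 0.551 -0.614
  outer loop
   vertex 2.0 2.6 2.2
   vertex 1.8 5.4 4.9
   vertex 4.3 3.4 0.8
  endloop
 endfacet
 facet normal -0.486 -0.119 -0.866
  outer loop
   vertex 2.0 2.6 2.2
   vertex 4.3 3.4 0.8
   vertex 3.1 0.3 1.9
  endloop
 endfacet
 facet normal -0.991 -0.121 0.052
  outer loop
   vertex 2.0 2.6 2.2
   vertex 2.3 1.4 5.1
   vertex 1.8 5.4 4.9
  endloop
 endfacet
 facet normal -0.903 -0.421 -0.081
  outer loop
   vertex 2.0 2.6 2.2
   vertex 3.1 0.3 1.9
   vertex 2.3 1.4 5.1
  endloop
 endfacet
 facet normal -0.396 -0.004 0.918
  outer loop
   vertex 3.9 3.8 5.8
   vertex 1.8 5.4 4.9
   vertex 2.3 1.4 5.1
  endloop
 endfacet
 facet normal 0.578 -0.559 0.595
  outer loop
   vertex 3.9 3.8 5.8
   vertex 2.3 1.4 5.1
   vertex 5.9 3.1 3.2
  endloop
 endfacet
 facet normal 0.769 0.424 0.478
  outer loop
   vertex 3.9 3.8 5.8
   vertex 5.9 3.1 3.2
   vertex 5.9 4.0 2.4
  endloop
 endfacet
 facet normal -0.021 0.893 -0.449
  outer loop
   vertex 4.0 5.0 4.0
   vertex 4.3 3.4 0.8
   vertex 1.8 5.4 4.9
  endloop
 endfacet
 facet normal 0.102 0.894 -0.437
  outer loop
   vertex 4.0 5.0 4.0
   vertex 5.9 4.0 2.4
   vertex 4.3 3.4 0.8
  endloop
 endfacet
 facet normal 0.357 0.768 0.532
  outer loop
   vertex 4.0 5.0 4.0
   vertex 1.8 5.4 4.9
   vertex 3.9 3.8 5.8
  endloop
 endfacet
 facet normal 0.678 0.594 0.434
  outer loop
   vertex 4.0 5.0 4.0
   vertex 3.9 3.8 5.8
   vertex 5.9 4.0 2.4
  endloop
 endfacet
 facet normal 0.663 -0.465 -0.587
  outer loop
   vertex 5.3 2.3 2.8
   vertex 3.1 0.3 1.9
   vertex 4.3 3.4 0.8
  endloop
 endfacet
 facet normal 0.720 -0.389 -0.574
  outer loop
   vertex 5.3 2.3 2.8
   vertex 4.3 3.4 0.8
   vertex 5.9 4.0 2.4
  endloop
 endfacet
 facet normal 0.811 -0.389 -0.438
  outer loop
   vertex 5.3 2.3 2.8
   vertex 5.9 4.0 2.4
   vertex 5.9 3.1 3.2
  endloop
 endfacet
 facet normal 0.569 -0.667 0.481
  outer loop
   vertex 5.3 2.3 2.8
   vertex 5.9 3.1 3.2
   vertex 2.3 1.4 5.1
  endloop
 endfacet
 facet normal 0.526 -0.755 0.391
  outer loop
   vertex 5.3 2.3 2.8
   vertex 2.3 1.4 5.1
   vertex 3.1 0.3 1.9
  endloop
 endfacet
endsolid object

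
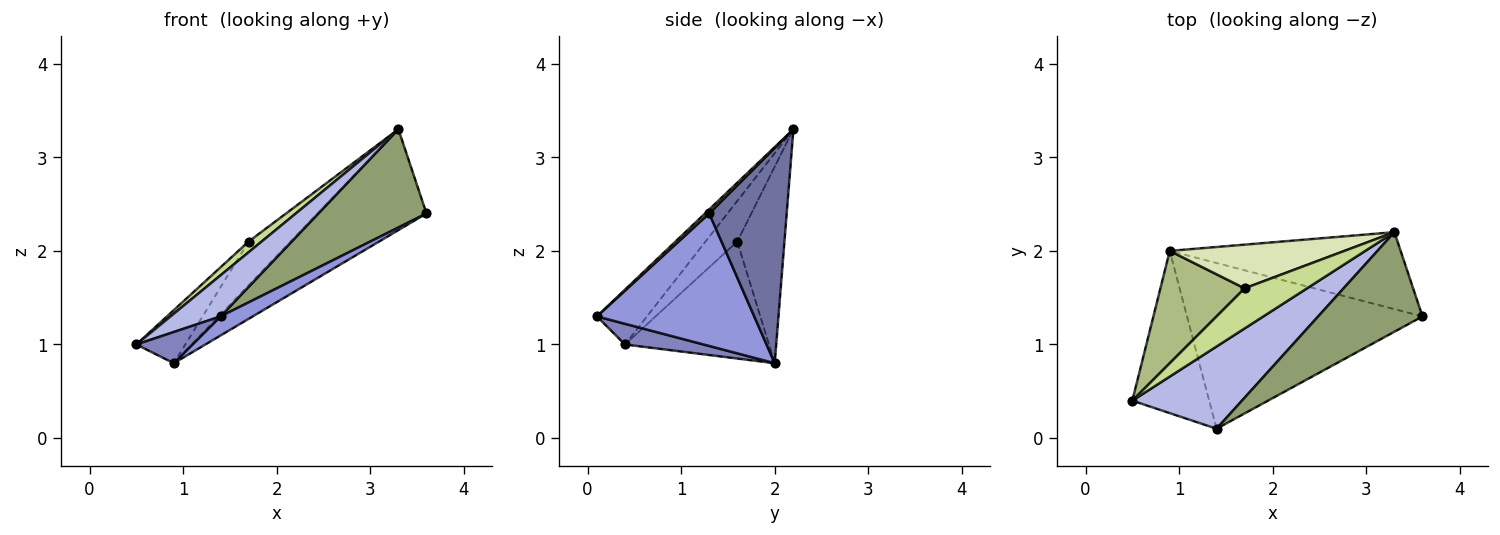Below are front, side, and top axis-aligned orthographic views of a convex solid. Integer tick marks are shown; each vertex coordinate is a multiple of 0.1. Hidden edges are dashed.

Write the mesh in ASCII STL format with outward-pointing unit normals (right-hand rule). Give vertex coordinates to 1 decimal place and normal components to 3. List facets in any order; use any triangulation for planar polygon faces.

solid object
 facet normal 0.492 0.692 -0.528
  outer loop
   vertex 3.3 2.2 3.3
   vertex 3.6 1.3 2.4
   vertex 0.9 2.0 0.8
  endloop
 endfacet
 facet normal 0.256 -0.183 -0.949
  outer loop
   vertex 1.4 0.1 1.3
   vertex 0.5 0.4 1.0
   vertex 0.9 2.0 0.8
  endloop
 endfacet
 facet normal 0.488 -0.100 -0.867
  outer loop
   vertex 1.4 0.1 1.3
   vertex 0.9 2.0 0.8
   vertex 3.6 1.3 2.4
  endloop
 endfacet
 facet normal -0.408 -0.408 0.816
  outer loop
   vertex 1.4 0.1 1.3
   vertex 3.3 2.2 3.3
   vertex 0.5 0.4 1.0
  endloop
 endfacet
 facet normal 0.027 -0.702 0.711
  outer loop
   vertex 1.4 0.1 1.3
   vertex 3.6 1.3 2.4
   vertex 3.3 2.2 3.3
  endloop
 endfacet
 facet normal -0.782 0.266 0.563
  outer loop
   vertex 1.7 1.6 2.1
   vertex 0.9 2.0 0.8
   vertex 0.5 0.4 1.0
  endloop
 endfacet
 facet normal -0.532 -0.218 0.818
  outer loop
   vertex 1.7 1.6 2.1
   vertex 0.5 0.4 1.0
   vertex 3.3 2.2 3.3
  endloop
 endfacet
 facet normal -0.623 0.553 0.553
  outer loop
   vertex 1.7 1.6 2.1
   vertex 3.3 2.2 3.3
   vertex 0.9 2.0 0.8
  endloop
 endfacet
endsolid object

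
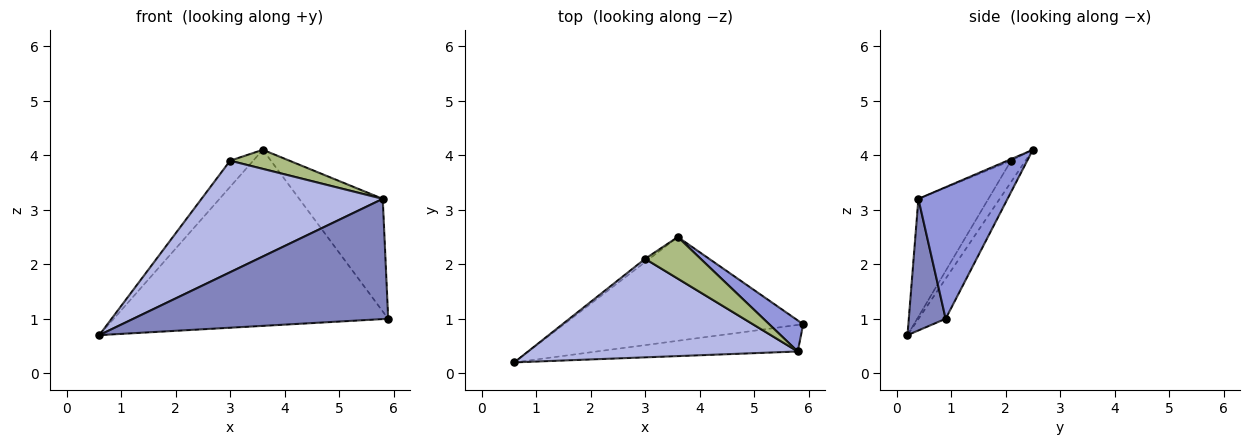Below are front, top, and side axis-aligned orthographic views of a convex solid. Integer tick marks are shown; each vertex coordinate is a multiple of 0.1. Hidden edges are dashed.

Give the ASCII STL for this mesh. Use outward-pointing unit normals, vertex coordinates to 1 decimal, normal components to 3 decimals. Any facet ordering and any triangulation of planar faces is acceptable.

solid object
 facet normal -0.085 0.858 -0.506
  outer loop
   vertex 3.6 2.5 4.1
   vertex 5.9 0.9 1.0
   vertex 0.6 0.2 0.7
  endloop
 endfacet
 facet normal 0.140 -0.967 -0.213
  outer loop
   vertex 5.8 0.4 3.2
   vertex 0.6 0.2 0.7
   vertex 5.9 0.9 1.0
  endloop
 endfacet
 facet normal 0.717 0.672 0.185
  outer loop
   vertex 5.8 0.4 3.2
   vertex 5.9 0.9 1.0
   vertex 3.6 2.5 4.1
  endloop
 endfacet
 facet normal -0.278 -0.720 0.636
  outer loop
   vertex 3.0 2.1 3.9
   vertex 0.6 0.2 0.7
   vertex 5.8 0.4 3.2
  endloop
 endfacet
 facet normal -0.527 0.843 -0.105
  outer loop
   vertex 3.0 2.1 3.9
   vertex 3.6 2.5 4.1
   vertex 0.6 0.2 0.7
  endloop
 endfacet
 facet normal -0.025 -0.416 0.909
  outer loop
   vertex 3.0 2.1 3.9
   vertex 5.8 0.4 3.2
   vertex 3.6 2.5 4.1
  endloop
 endfacet
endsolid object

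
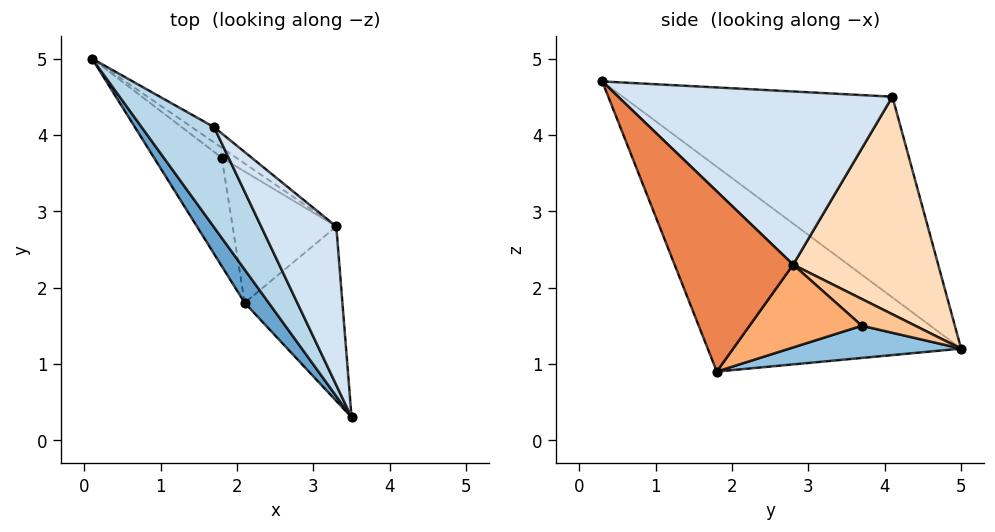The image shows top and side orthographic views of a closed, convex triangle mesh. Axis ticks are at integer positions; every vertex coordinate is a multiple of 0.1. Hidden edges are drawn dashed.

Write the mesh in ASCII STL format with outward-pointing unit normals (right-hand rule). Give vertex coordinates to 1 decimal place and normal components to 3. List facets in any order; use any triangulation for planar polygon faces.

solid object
 facet normal -0.840 -0.534 0.099
  outer loop
   vertex 2.1 1.8 0.9
   vertex 3.5 0.3 4.7
   vertex 0.1 5.0 1.2
  endloop
 endfacet
 facet normal 0.405 0.333 -0.852
  outer loop
   vertex 1.8 3.7 1.5
   vertex 2.1 1.8 0.9
   vertex 0.1 5.0 1.2
  endloop
 endfacet
 facet normal -0.865 -0.393 0.312
  outer loop
   vertex 1.7 4.1 4.5
   vertex 0.1 5.0 1.2
   vertex 3.5 0.3 4.7
  endloop
 endfacet
 facet normal 0.835 0.415 0.362
  outer loop
   vertex 3.3 2.8 2.3
   vertex 1.7 4.1 4.5
   vertex 3.5 0.3 4.7
  endloop
 endfacet
 facet normal 0.820 -0.361 -0.445
  outer loop
   vertex 3.3 2.8 2.3
   vertex 3.5 0.3 4.7
   vertex 2.1 1.8 0.9
  endloop
 endfacet
 facet normal 0.590 0.326 -0.739
  outer loop
   vertex 3.3 2.8 2.3
   vertex 2.1 1.8 0.9
   vertex 1.8 3.7 1.5
  endloop
 endfacet
 facet normal 0.609 0.720 -0.332
  outer loop
   vertex 3.3 2.8 2.3
   vertex 1.8 3.7 1.5
   vertex 0.1 5.0 1.2
  endloop
 endfacet
 facet normal 0.579 0.813 -0.059
  outer loop
   vertex 3.3 2.8 2.3
   vertex 0.1 5.0 1.2
   vertex 1.7 4.1 4.5
  endloop
 endfacet
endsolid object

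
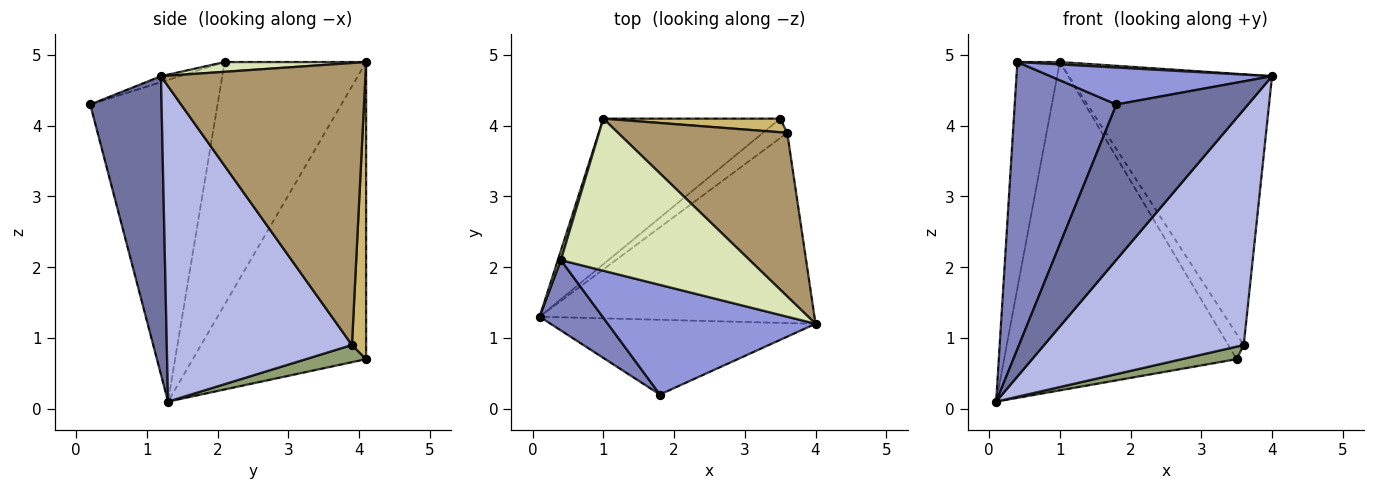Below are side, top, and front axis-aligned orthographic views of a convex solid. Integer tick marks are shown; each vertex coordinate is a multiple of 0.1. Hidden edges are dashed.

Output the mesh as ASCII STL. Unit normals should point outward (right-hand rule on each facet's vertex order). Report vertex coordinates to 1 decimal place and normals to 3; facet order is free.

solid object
 facet normal 0.439 -0.810 -0.390
  outer loop
   vertex 1.8 0.2 4.3
   vertex 0.1 1.3 0.1
   vertex 4.0 1.2 4.7
  endloop
 endfacet
 facet normal -0.772 -0.617 0.151
  outer loop
   vertex 1.8 0.2 4.3
   vertex 0.4 2.1 4.9
   vertex 0.1 1.3 0.1
  endloop
 endfacet
 facet normal -0.027 -0.319 0.947
  outer loop
   vertex 1.8 0.2 4.3
   vertex 4.0 1.2 4.7
   vertex 0.4 2.1 4.9
  endloop
 endfacet
 facet normal 0.585 -0.631 -0.510
  outer loop
   vertex 3.6 3.9 0.9
   vertex 4.0 1.2 4.7
   vertex 0.1 1.3 0.1
  endloop
 endfacet
 facet normal 0.511 -0.466 -0.722
  outer loop
   vertex 3.6 3.9 0.9
   vertex 0.1 1.3 0.1
   vertex 3.5 4.1 0.7
  endloop
 endfacet
 facet normal -0.563 0.755 -0.335
  outer loop
   vertex 1.0 4.1 4.9
   vertex 3.5 4.1 0.7
   vertex 0.1 1.3 0.1
  endloop
 endfacet
 facet normal -0.958 0.287 0.012
  outer loop
   vertex 1.0 4.1 4.9
   vertex 0.1 1.3 0.1
   vertex 0.4 2.1 4.9
  endloop
 endfacet
 facet normal 0.052 -0.015 0.999
  outer loop
   vertex 1.0 4.1 4.9
   vertex 0.4 2.1 4.9
   vertex 4.0 1.2 4.7
  endloop
 endfacet
 facet normal 0.653 0.648 0.392
  outer loop
   vertex 1.0 4.1 4.9
   vertex 4.0 1.2 4.7
   vertex 3.6 3.9 0.9
  endloop
 endfacet
 facet normal 0.626 0.685 0.372
  outer loop
   vertex 1.0 4.1 4.9
   vertex 3.6 3.9 0.9
   vertex 3.5 4.1 0.7
  endloop
 endfacet
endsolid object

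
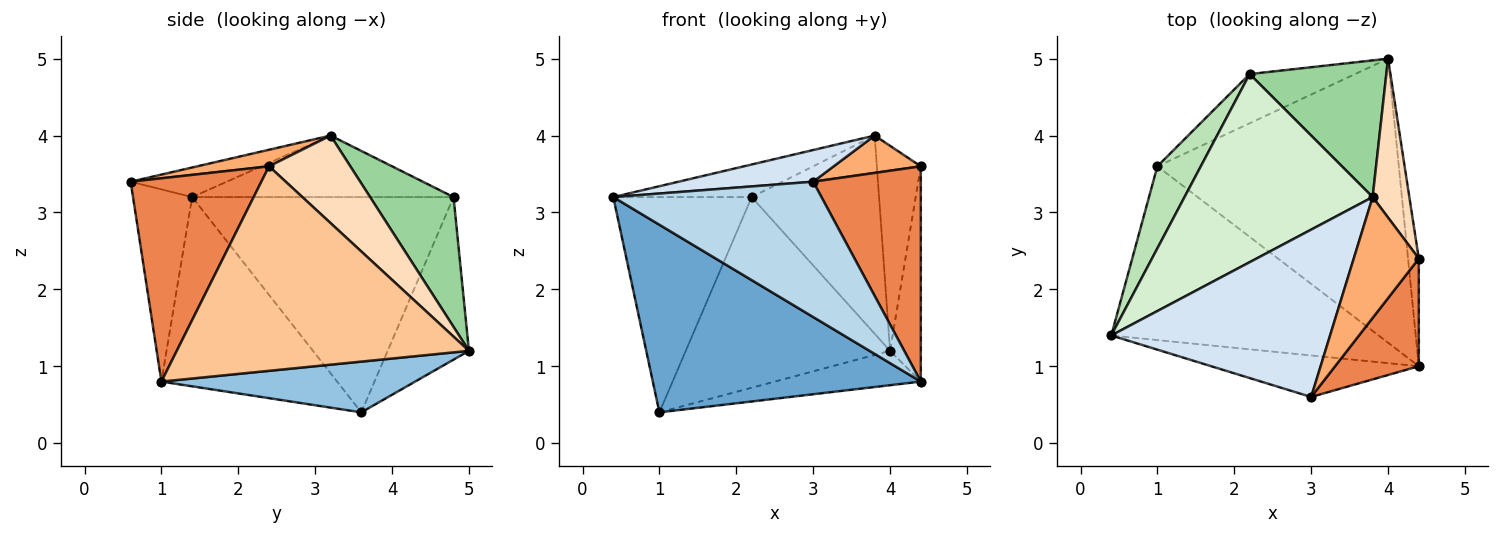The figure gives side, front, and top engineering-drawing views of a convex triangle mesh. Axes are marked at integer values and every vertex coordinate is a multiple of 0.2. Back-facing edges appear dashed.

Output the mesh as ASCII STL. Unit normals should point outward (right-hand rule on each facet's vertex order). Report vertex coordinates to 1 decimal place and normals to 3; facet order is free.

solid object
 facet normal -0.434 -0.661 -0.612
  outer loop
   vertex 1.0 3.6 0.4
   vertex 4.4 1.0 0.8
   vertex 0.4 1.4 3.2
  endloop
 endfacet
 facet normal 0.204 0.118 -0.972
  outer loop
   vertex 1.0 3.6 0.4
   vertex 4.0 5.0 1.2
   vertex 4.4 1.0 0.8
  endloop
 endfacet
 facet normal -0.262 -0.923 -0.283
  outer loop
   vertex 3.0 0.6 3.4
   vertex 0.4 1.4 3.2
   vertex 4.4 1.0 0.8
  endloop
 endfacet
 facet normal -0.132 -0.184 0.974
  outer loop
   vertex 3.0 0.6 3.4
   vertex 3.8 3.2 4.0
   vertex 0.4 1.4 3.2
  endloop
 endfacet
 facet normal 0.736 -0.606 0.303
  outer loop
   vertex 4.4 2.4 3.6
   vertex 3.0 0.6 3.4
   vertex 4.4 1.0 0.8
  endloop
 endfacet
 facet normal 0.236 -0.287 0.928
  outer loop
   vertex 4.4 2.4 3.6
   vertex 3.8 3.2 4.0
   vertex 3.0 0.6 3.4
  endloop
 endfacet
 facet normal 0.993 0.105 -0.052
  outer loop
   vertex 4.4 2.4 3.6
   vertex 4.4 1.0 0.8
   vertex 4.0 5.0 1.2
  endloop
 endfacet
 facet normal 0.825 0.446 0.346
  outer loop
   vertex 4.4 2.4 3.6
   vertex 4.0 5.0 1.2
   vertex 3.8 3.2 4.0
  endloop
 endfacet
 facet normal -0.359 0.904 -0.233
  outer loop
   vertex 2.2 4.8 3.2
   vertex 4.0 5.0 1.2
   vertex 1.0 3.6 0.4
  endloop
 endfacet
 facet normal 0.475 0.725 0.500
  outer loop
   vertex 2.2 4.8 3.2
   vertex 3.8 3.2 4.0
   vertex 4.0 5.0 1.2
  endloop
 endfacet
 facet normal -0.870 0.461 0.175
  outer loop
   vertex 2.2 4.8 3.2
   vertex 1.0 3.6 0.4
   vertex 0.4 1.4 3.2
  endloop
 endfacet
 facet normal -0.307 0.162 0.938
  outer loop
   vertex 2.2 4.8 3.2
   vertex 0.4 1.4 3.2
   vertex 3.8 3.2 4.0
  endloop
 endfacet
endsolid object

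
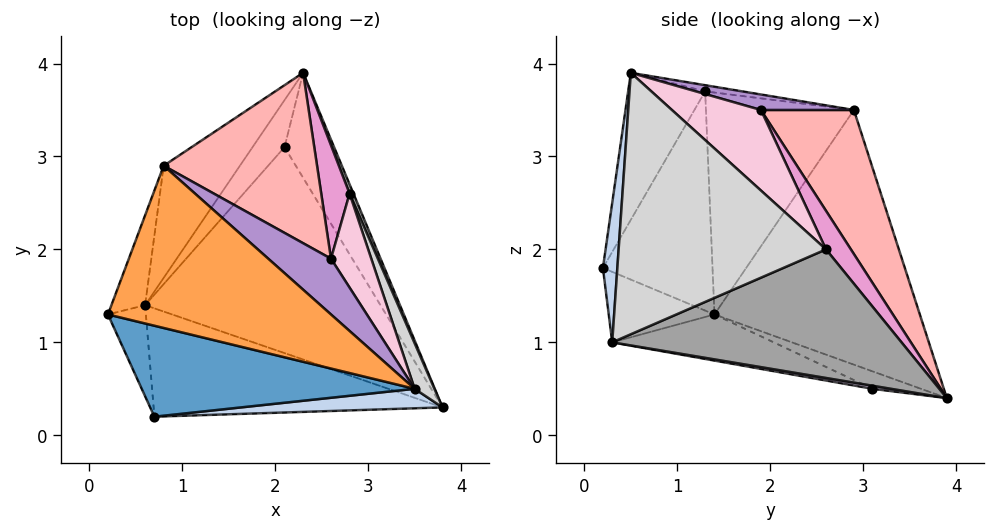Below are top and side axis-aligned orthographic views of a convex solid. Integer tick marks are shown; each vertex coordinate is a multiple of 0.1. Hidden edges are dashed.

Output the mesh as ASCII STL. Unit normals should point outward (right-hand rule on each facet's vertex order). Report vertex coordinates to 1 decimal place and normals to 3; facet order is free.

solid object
 facet normal -0.237 -0.867 0.439
  outer loop
   vertex 0.7 0.2 1.8
   vertex 3.5 0.5 3.9
   vertex 0.2 1.3 3.7
  endloop
 endfacet
 facet normal 0.051 -0.996 0.074
  outer loop
   vertex 0.7 0.2 1.8
   vertex 3.8 0.3 1.0
   vertex 3.5 0.5 3.9
  endloop
 endfacet
 facet normal -0.028 0.134 0.991
  outer loop
   vertex 0.8 2.9 3.5
   vertex 0.2 1.3 3.7
   vertex 3.5 0.5 3.9
  endloop
 endfacet
 facet normal -0.218 -0.391 -0.894
  outer loop
   vertex 0.6 1.4 1.3
   vertex 3.8 0.3 1.0
   vertex 0.7 0.2 1.8
  endloop
 endfacet
 facet normal -0.974 -0.151 -0.169
  outer loop
   vertex 0.6 1.4 1.3
   vertex 0.7 0.2 1.8
   vertex 0.2 1.3 3.7
  endloop
 endfacet
 facet normal -0.933 0.332 -0.142
  outer loop
   vertex 0.6 1.4 1.3
   vertex 0.2 1.3 3.7
   vertex 0.8 2.9 3.5
  endloop
 endfacet
 facet normal -0.840 0.481 -0.251
  outer loop
   vertex 0.6 1.4 1.3
   vertex 0.8 2.9 3.5
   vertex 2.3 3.9 0.4
  endloop
 endfacet
 facet normal 0.431 0.777 0.459
  outer loop
   vertex 2.6 1.9 3.5
   vertex 2.3 3.9 0.4
   vertex 0.8 2.9 3.5
  endloop
 endfacet
 facet normal 0.220 0.396 0.891
  outer loop
   vertex 2.6 1.9 3.5
   vertex 0.8 2.9 3.5
   vertex 3.5 0.5 3.9
  endloop
 endfacet
 facet normal 0.062 -0.139 -0.988
  outer loop
   vertex 2.1 3.1 0.5
   vertex 2.3 3.9 0.4
   vertex 3.8 0.3 1.0
  endloop
 endfacet
 facet normal -0.185 -0.280 -0.942
  outer loop
   vertex 2.1 3.1 0.5
   vertex 3.8 0.3 1.0
   vertex 0.6 1.4 1.3
  endloop
 endfacet
 facet normal -0.480 0.010 -0.877
  outer loop
   vertex 2.1 3.1 0.5
   vertex 0.6 1.4 1.3
   vertex 2.3 3.9 0.4
  endloop
 endfacet
 facet normal 0.559 0.720 0.411
  outer loop
   vertex 2.8 2.6 2.0
   vertex 2.3 3.9 0.4
   vertex 2.6 1.9 3.5
  endloop
 endfacet
 facet normal 0.732 0.575 0.366
  outer loop
   vertex 2.8 2.6 2.0
   vertex 2.6 1.9 3.5
   vertex 3.5 0.5 3.9
  endloop
 endfacet
 facet normal 0.921 0.388 0.028
  outer loop
   vertex 2.8 2.6 2.0
   vertex 3.8 0.3 1.0
   vertex 2.3 3.9 0.4
  endloop
 endfacet
 facet normal 0.926 0.372 0.070
  outer loop
   vertex 2.8 2.6 2.0
   vertex 3.5 0.5 3.9
   vertex 3.8 0.3 1.0
  endloop
 endfacet
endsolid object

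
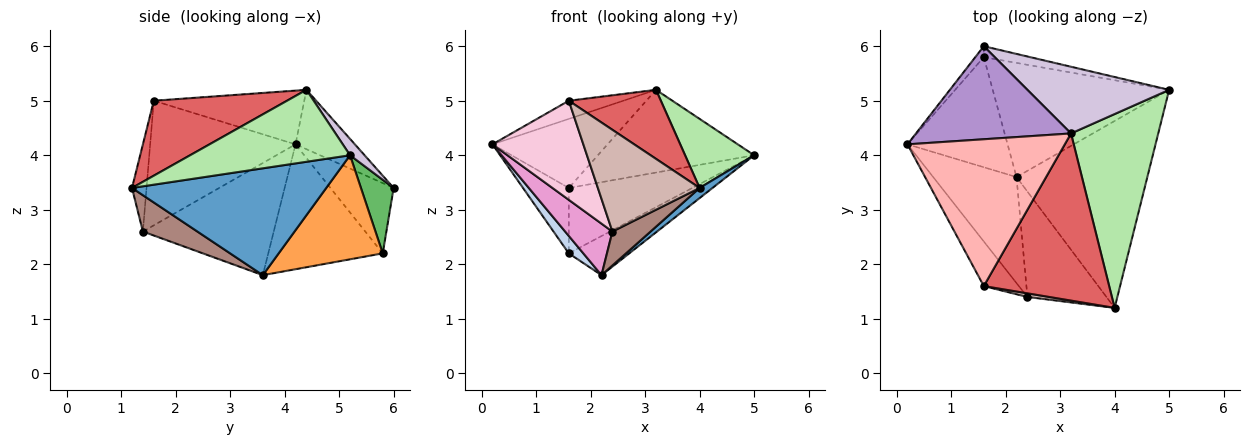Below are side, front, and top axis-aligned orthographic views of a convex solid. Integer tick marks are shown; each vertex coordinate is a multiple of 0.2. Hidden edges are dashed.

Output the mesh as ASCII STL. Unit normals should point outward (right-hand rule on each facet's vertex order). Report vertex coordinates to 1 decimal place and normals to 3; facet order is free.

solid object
 facet normal 0.632 -0.042 -0.774
  outer loop
   vertex 2.2 3.6 1.8
   vertex 5.0 5.2 4.0
   vertex 4.0 1.2 3.4
  endloop
 endfacet
 facet normal -0.776 -0.099 -0.622
  outer loop
   vertex 1.6 5.8 2.2
   vertex 2.2 3.6 1.8
   vertex 0.2 4.2 4.2
  endloop
 endfacet
 facet normal 0.487 0.283 -0.826
  outer loop
   vertex 1.6 5.8 2.2
   vertex 5.0 5.2 4.0
   vertex 2.2 3.6 1.8
  endloop
 endfacet
 facet normal -0.806 0.584 -0.097
  outer loop
   vertex 1.6 6.0 3.4
   vertex 1.6 5.8 2.2
   vertex 0.2 4.2 4.2
  endloop
 endfacet
 facet normal 0.253 0.954 -0.159
  outer loop
   vertex 1.6 6.0 3.4
   vertex 5.0 5.2 4.0
   vertex 1.6 5.8 2.2
  endloop
 endfacet
 facet normal 0.614 -0.265 0.744
  outer loop
   vertex 3.2 4.4 5.2
   vertex 4.0 1.2 3.4
   vertex 5.0 5.2 4.0
  endloop
 endfacet
 facet normal 0.484 -0.334 0.809
  outer loop
   vertex 3.2 4.4 5.2
   vertex 1.6 1.6 5.0
   vertex 4.0 1.2 3.4
  endloop
 endfacet
 facet normal -0.321 0.116 0.940
  outer loop
   vertex 3.2 4.4 5.2
   vertex 0.2 4.2 4.2
   vertex 1.6 1.6 5.0
  endloop
 endfacet
 facet normal -0.294 0.570 0.768
  outer loop
   vertex 3.2 4.4 5.2
   vertex 1.6 6.0 3.4
   vertex 0.2 4.2 4.2
  endloop
 endfacet
 facet normal 0.072 0.776 0.626
  outer loop
   vertex 3.2 4.4 5.2
   vertex 5.0 5.2 4.0
   vertex 1.6 6.0 3.4
  endloop
 endfacet
 facet normal 0.401 -0.281 -0.872
  outer loop
   vertex 2.4 1.4 2.6
   vertex 2.2 3.6 1.8
   vertex 4.0 1.2 3.4
  endloop
 endfacet
 facet normal -0.141 -0.989 0.035
  outer loop
   vertex 2.4 1.4 2.6
   vertex 4.0 1.2 3.4
   vertex 1.6 1.6 5.0
  endloop
 endfacet
 facet normal -0.771 -0.278 -0.573
  outer loop
   vertex 2.4 1.4 2.6
   vertex 0.2 4.2 4.2
   vertex 2.2 3.6 1.8
  endloop
 endfacet
 facet normal -0.825 -0.516 -0.232
  outer loop
   vertex 2.4 1.4 2.6
   vertex 1.6 1.6 5.0
   vertex 0.2 4.2 4.2
  endloop
 endfacet
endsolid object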